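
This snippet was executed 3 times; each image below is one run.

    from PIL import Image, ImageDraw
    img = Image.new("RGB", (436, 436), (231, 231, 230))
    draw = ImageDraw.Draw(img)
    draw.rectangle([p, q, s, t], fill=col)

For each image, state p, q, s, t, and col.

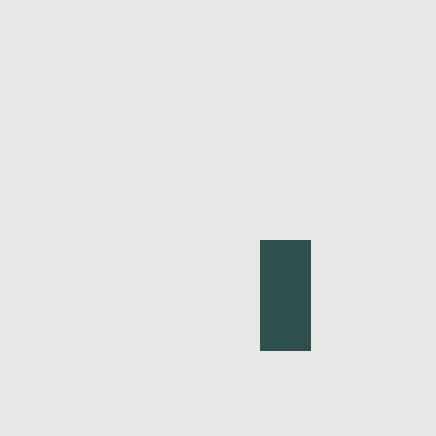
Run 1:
p = 260; q = 240; s = 310; t = 350; col = 'darkslategray'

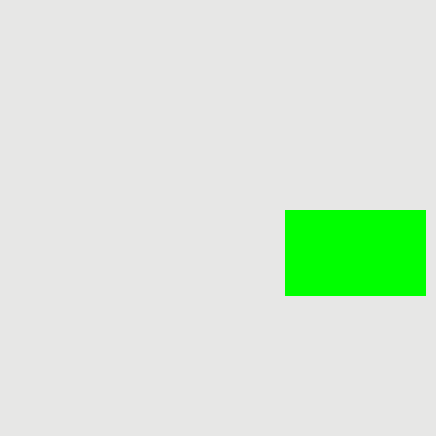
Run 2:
p = 285, q = 210, s = 425, t = 295, col = 'lime'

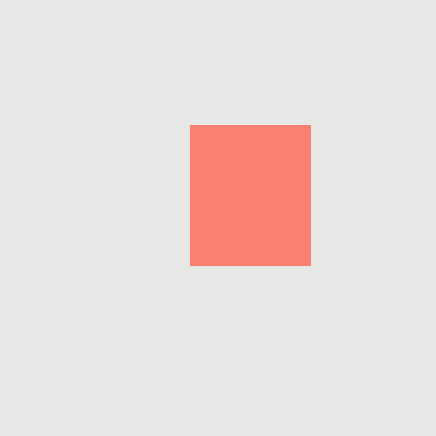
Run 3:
p = 190
q = 125
s = 310
t = 265
col = 'salmon'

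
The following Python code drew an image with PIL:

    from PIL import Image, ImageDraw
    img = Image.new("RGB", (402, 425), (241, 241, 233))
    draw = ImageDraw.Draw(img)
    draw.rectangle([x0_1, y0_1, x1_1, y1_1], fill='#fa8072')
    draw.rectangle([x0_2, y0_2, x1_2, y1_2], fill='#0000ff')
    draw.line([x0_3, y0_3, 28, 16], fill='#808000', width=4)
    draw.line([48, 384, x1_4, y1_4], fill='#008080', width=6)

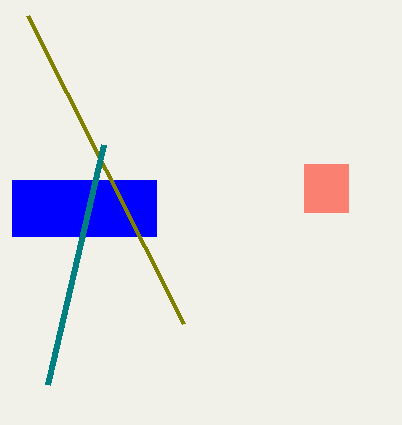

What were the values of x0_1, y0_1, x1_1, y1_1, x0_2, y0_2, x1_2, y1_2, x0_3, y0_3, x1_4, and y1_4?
x0_1 = 304, y0_1 = 164, x1_1 = 348, y1_1 = 212, x0_2 = 12, y0_2 = 180, x1_2 = 156, y1_2 = 236, x0_3 = 184, y0_3 = 324, x1_4 = 104, y1_4 = 144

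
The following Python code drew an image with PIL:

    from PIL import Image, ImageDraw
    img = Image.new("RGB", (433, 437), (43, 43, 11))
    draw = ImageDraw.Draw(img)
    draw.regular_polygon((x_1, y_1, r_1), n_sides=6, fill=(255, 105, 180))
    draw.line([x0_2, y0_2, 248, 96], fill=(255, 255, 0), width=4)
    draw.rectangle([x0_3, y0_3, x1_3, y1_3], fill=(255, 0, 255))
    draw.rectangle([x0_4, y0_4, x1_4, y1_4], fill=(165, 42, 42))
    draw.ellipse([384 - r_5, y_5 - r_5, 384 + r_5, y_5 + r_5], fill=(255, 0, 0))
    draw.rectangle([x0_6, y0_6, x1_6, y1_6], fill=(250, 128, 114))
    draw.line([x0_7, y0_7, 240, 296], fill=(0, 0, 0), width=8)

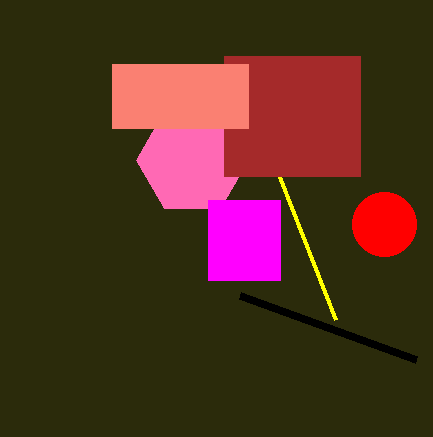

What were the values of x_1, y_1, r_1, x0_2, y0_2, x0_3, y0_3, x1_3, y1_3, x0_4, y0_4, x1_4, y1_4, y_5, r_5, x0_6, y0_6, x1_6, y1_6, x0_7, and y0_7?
x_1 = 192
y_1 = 160
r_1 = 56
x0_2 = 336
y0_2 = 320
x0_3 = 208
y0_3 = 200
x1_3 = 280
y1_3 = 280
x0_4 = 224
y0_4 = 56
x1_4 = 360
y1_4 = 176
y_5 = 224
r_5 = 32
x0_6 = 112
y0_6 = 64
x1_6 = 248
y1_6 = 128
x0_7 = 416
y0_7 = 360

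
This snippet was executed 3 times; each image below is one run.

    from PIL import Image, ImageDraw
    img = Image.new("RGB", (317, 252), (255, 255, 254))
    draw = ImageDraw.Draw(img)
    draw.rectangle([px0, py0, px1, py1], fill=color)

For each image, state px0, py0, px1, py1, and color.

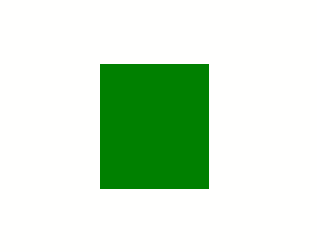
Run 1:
px0 = 100
py0 = 64
px1 = 208
py1 = 188
color = 'green'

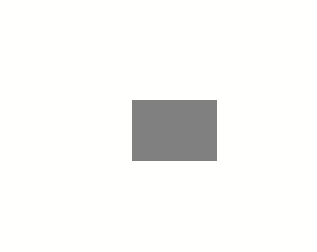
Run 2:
px0 = 132; py0 = 100; px1 = 216; py1 = 160; color = 'gray'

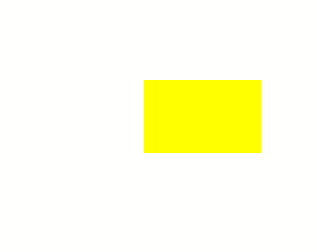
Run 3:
px0 = 144; py0 = 80; px1 = 260; py1 = 152; color = 'yellow'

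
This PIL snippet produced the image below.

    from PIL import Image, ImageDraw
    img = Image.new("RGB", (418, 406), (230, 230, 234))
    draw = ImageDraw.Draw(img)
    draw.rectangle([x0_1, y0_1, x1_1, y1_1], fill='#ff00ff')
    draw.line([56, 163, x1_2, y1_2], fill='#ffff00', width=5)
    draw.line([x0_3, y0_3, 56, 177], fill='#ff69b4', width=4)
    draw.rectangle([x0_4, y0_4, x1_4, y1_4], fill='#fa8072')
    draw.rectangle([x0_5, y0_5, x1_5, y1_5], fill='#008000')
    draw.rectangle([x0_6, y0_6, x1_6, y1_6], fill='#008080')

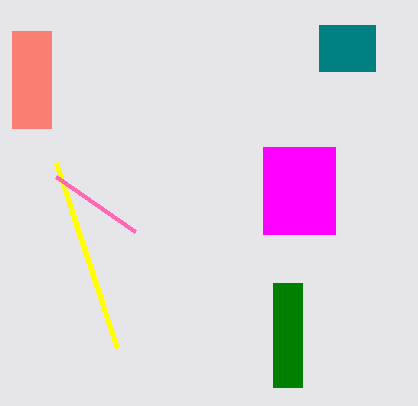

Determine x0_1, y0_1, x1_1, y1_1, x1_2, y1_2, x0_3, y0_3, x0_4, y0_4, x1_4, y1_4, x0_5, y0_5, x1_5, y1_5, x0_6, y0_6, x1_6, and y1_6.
x0_1 = 263; y0_1 = 147; x1_1 = 335; y1_1 = 234; x1_2 = 117; y1_2 = 348; x0_3 = 135; y0_3 = 232; x0_4 = 12; y0_4 = 31; x1_4 = 51; y1_4 = 128; x0_5 = 273; y0_5 = 283; x1_5 = 302; y1_5 = 387; x0_6 = 319; y0_6 = 25; x1_6 = 375; y1_6 = 71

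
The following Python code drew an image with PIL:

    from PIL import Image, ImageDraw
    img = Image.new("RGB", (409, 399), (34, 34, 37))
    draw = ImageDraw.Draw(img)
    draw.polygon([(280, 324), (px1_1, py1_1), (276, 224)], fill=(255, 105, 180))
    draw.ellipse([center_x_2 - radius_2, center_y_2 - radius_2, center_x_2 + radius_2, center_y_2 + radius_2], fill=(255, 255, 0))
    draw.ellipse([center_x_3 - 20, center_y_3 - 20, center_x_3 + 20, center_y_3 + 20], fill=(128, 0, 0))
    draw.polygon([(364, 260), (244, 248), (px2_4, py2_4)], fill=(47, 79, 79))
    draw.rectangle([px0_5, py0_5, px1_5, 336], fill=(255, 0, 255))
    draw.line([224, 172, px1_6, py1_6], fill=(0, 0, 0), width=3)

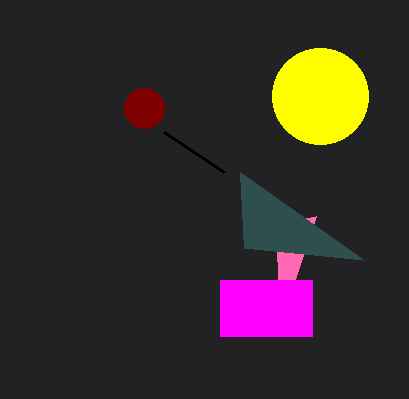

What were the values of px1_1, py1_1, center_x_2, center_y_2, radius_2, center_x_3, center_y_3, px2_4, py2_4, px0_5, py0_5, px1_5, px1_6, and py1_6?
px1_1 = 316
py1_1 = 216
center_x_2 = 320
center_y_2 = 96
radius_2 = 48
center_x_3 = 144
center_y_3 = 108
px2_4 = 240
py2_4 = 172
px0_5 = 220
py0_5 = 280
px1_5 = 312
px1_6 = 164
py1_6 = 132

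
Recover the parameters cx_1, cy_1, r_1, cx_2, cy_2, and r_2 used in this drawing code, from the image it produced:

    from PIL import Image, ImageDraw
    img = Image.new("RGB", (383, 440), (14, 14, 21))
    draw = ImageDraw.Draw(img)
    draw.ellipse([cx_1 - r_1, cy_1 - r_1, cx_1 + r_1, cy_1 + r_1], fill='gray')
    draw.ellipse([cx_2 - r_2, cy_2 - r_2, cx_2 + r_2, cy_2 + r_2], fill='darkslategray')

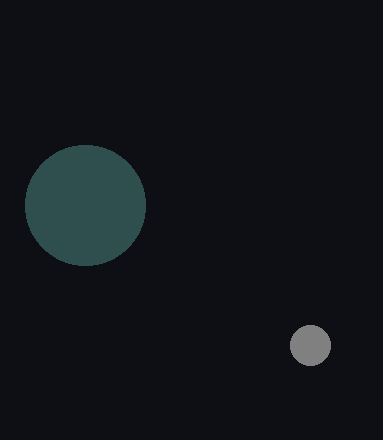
cx_1 = 310; cy_1 = 345; r_1 = 20; cx_2 = 85; cy_2 = 205; r_2 = 60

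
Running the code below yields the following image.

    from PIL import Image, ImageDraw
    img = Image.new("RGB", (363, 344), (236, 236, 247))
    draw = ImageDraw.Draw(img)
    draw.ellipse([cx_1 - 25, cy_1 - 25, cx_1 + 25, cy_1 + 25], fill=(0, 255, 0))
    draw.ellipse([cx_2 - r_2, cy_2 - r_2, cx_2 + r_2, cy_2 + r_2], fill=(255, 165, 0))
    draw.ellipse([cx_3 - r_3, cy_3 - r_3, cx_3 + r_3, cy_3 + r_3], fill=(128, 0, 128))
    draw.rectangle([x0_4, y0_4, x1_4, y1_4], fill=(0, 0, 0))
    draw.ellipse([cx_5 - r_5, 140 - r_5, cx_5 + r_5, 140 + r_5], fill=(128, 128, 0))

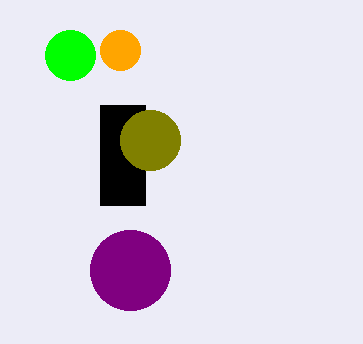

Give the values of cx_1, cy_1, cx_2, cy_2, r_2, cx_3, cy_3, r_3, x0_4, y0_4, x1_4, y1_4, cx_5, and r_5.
cx_1 = 70; cy_1 = 55; cx_2 = 120; cy_2 = 50; r_2 = 20; cx_3 = 130; cy_3 = 270; r_3 = 40; x0_4 = 100; y0_4 = 105; x1_4 = 145; y1_4 = 205; cx_5 = 150; r_5 = 30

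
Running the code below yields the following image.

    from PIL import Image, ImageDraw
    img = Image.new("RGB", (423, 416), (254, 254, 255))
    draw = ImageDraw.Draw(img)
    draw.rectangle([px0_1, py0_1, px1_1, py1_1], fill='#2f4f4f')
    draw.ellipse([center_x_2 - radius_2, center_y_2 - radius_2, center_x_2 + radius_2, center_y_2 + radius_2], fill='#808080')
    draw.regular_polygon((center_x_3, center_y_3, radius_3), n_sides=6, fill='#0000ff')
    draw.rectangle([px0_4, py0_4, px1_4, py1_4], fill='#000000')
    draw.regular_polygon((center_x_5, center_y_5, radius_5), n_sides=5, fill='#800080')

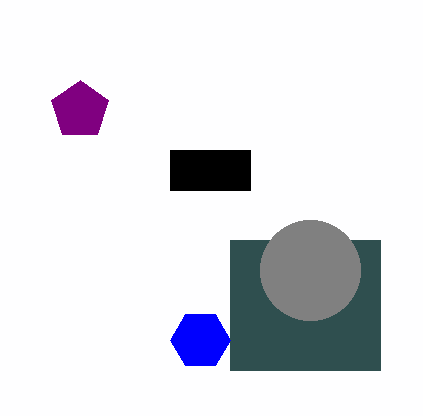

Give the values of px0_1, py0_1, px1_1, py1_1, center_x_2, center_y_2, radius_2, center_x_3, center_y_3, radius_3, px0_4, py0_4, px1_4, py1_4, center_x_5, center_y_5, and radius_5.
px0_1 = 230; py0_1 = 240; px1_1 = 380; py1_1 = 370; center_x_2 = 310; center_y_2 = 270; radius_2 = 50; center_x_3 = 200; center_y_3 = 340; radius_3 = 30; px0_4 = 170; py0_4 = 150; px1_4 = 250; py1_4 = 190; center_x_5 = 80; center_y_5 = 110; radius_5 = 30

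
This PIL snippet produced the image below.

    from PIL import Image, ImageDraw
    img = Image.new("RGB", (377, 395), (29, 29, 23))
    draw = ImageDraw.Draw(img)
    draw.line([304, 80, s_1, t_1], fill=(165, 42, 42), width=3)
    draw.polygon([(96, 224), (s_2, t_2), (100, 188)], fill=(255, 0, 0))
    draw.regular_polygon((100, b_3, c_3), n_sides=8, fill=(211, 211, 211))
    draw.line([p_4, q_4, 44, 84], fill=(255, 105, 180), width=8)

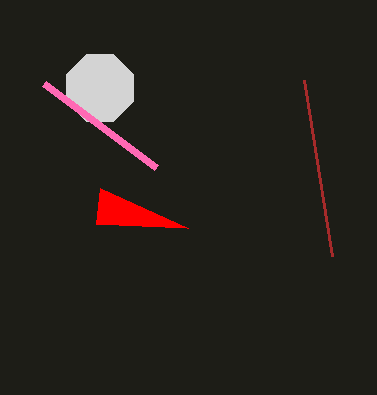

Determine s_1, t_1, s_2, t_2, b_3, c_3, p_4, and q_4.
s_1 = 332, t_1 = 256, s_2 = 188, t_2 = 228, b_3 = 88, c_3 = 36, p_4 = 156, q_4 = 168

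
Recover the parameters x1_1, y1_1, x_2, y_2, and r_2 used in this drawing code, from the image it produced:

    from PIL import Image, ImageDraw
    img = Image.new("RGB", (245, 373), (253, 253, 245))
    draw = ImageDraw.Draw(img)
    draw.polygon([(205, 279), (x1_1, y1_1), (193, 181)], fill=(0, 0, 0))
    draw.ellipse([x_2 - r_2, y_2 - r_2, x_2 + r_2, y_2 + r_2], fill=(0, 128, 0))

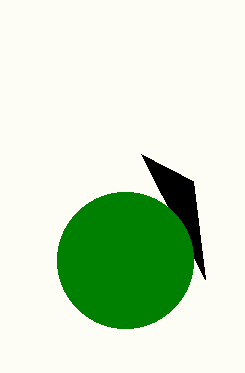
x1_1 = 141, y1_1 = 154, x_2 = 125, y_2 = 260, r_2 = 68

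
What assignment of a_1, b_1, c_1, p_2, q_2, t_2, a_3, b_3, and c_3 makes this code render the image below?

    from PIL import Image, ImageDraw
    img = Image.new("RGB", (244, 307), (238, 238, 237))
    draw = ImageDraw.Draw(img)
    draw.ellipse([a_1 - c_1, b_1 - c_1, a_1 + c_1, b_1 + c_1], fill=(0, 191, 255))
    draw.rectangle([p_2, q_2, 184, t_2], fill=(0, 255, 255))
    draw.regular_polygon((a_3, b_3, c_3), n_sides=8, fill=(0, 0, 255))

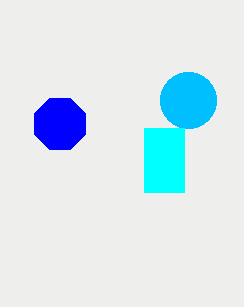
a_1 = 188; b_1 = 100; c_1 = 28; p_2 = 144; q_2 = 128; t_2 = 192; a_3 = 60; b_3 = 124; c_3 = 28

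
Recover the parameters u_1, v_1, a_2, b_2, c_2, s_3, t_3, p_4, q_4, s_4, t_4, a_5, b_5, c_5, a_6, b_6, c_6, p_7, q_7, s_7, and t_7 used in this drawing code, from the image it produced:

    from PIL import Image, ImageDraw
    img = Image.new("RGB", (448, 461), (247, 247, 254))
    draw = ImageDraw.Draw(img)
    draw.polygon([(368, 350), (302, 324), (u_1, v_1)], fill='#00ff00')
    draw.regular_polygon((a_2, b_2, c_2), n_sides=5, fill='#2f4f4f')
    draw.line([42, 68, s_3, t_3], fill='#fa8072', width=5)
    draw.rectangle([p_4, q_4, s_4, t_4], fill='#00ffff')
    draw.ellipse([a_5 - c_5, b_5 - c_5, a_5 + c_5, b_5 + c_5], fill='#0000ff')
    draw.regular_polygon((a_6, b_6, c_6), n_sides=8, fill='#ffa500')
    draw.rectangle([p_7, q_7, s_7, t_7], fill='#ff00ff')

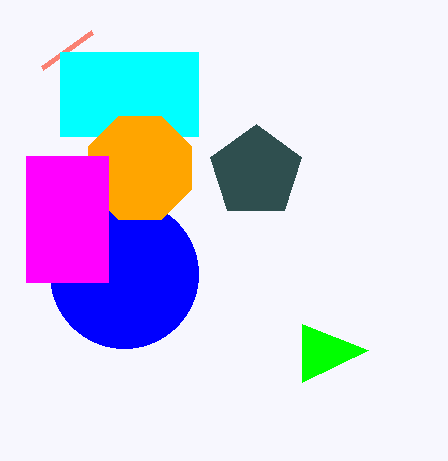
u_1 = 302; v_1 = 382; a_2 = 256; b_2 = 172; c_2 = 48; s_3 = 92; t_3 = 32; p_4 = 60; q_4 = 52; s_4 = 198; t_4 = 136; a_5 = 124; b_5 = 274; c_5 = 74; a_6 = 140; b_6 = 168; c_6 = 56; p_7 = 26; q_7 = 156; s_7 = 108; t_7 = 282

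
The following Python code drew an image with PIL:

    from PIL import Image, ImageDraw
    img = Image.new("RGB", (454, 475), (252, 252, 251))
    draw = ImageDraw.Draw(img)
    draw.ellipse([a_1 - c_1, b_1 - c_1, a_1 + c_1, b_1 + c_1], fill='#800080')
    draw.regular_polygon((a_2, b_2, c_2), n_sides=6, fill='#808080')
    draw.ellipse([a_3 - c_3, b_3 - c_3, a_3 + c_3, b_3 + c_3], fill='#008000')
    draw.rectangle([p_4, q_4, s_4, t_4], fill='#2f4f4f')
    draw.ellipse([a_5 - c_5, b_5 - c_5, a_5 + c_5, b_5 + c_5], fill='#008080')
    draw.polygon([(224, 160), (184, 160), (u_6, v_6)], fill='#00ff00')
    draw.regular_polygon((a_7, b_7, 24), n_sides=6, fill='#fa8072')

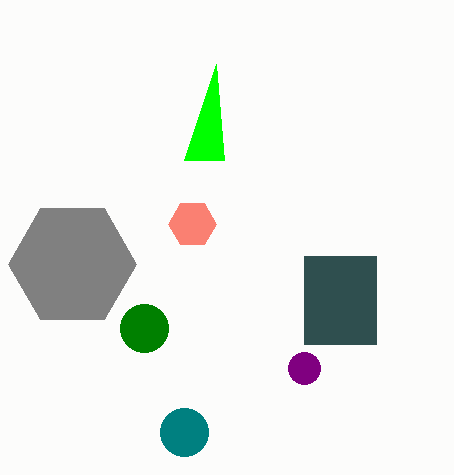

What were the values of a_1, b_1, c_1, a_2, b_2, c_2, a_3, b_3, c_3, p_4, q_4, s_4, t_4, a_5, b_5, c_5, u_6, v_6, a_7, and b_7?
a_1 = 304
b_1 = 368
c_1 = 16
a_2 = 72
b_2 = 264
c_2 = 64
a_3 = 144
b_3 = 328
c_3 = 24
p_4 = 304
q_4 = 256
s_4 = 376
t_4 = 344
a_5 = 184
b_5 = 432
c_5 = 24
u_6 = 216
v_6 = 64
a_7 = 192
b_7 = 224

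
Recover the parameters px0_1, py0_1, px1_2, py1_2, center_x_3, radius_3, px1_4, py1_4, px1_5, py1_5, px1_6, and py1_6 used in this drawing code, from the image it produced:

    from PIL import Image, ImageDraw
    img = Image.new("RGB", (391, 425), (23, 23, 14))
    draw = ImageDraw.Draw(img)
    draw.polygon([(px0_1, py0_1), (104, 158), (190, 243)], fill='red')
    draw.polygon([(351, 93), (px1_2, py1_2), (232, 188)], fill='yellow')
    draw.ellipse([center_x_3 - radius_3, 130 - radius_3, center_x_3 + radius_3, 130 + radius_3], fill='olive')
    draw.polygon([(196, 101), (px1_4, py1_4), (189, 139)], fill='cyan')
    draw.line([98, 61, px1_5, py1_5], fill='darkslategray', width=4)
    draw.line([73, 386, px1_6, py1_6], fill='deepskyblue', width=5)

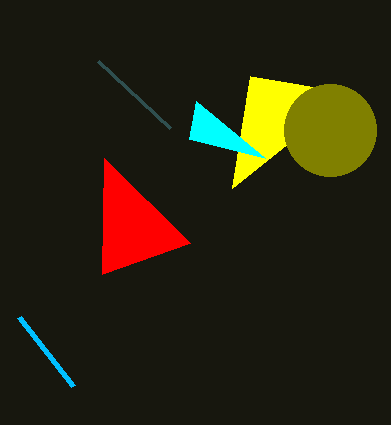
px0_1 = 102; py0_1 = 274; px1_2 = 250; py1_2 = 76; center_x_3 = 330; radius_3 = 46; px1_4 = 265; py1_4 = 158; px1_5 = 170; py1_5 = 128; px1_6 = 19; py1_6 = 317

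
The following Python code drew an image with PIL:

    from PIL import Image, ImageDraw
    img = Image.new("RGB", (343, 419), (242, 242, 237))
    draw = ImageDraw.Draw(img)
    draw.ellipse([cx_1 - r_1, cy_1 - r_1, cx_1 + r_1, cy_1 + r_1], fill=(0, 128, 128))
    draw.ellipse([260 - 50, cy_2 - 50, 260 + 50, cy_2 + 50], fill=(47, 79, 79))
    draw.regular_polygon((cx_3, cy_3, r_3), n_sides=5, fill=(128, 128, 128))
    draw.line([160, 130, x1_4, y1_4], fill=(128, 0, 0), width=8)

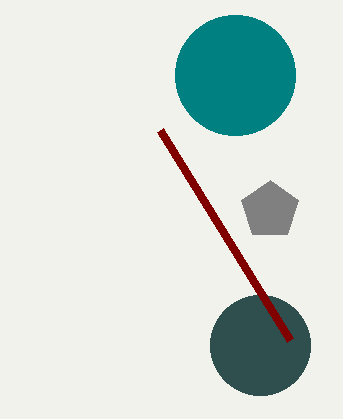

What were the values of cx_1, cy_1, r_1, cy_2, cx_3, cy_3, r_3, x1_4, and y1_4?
cx_1 = 235
cy_1 = 75
r_1 = 60
cy_2 = 345
cx_3 = 270
cy_3 = 210
r_3 = 30
x1_4 = 290
y1_4 = 340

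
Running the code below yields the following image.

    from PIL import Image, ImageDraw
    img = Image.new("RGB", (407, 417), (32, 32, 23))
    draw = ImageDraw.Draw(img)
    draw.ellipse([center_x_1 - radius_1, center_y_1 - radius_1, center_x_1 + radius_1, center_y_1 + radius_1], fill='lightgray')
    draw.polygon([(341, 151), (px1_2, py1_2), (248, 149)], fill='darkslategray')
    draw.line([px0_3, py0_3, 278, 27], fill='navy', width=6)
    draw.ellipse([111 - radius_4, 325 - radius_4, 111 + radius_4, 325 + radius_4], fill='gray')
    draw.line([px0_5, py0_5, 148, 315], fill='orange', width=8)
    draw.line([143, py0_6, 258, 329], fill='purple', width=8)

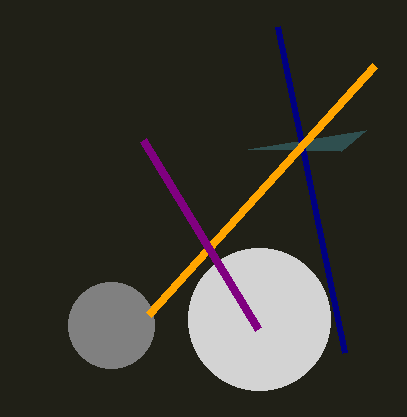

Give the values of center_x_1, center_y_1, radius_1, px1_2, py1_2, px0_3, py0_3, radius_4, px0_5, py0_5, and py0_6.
center_x_1 = 259
center_y_1 = 319
radius_1 = 71
px1_2 = 366
py1_2 = 130
px0_3 = 345
py0_3 = 353
radius_4 = 43
px0_5 = 374
py0_5 = 66
py0_6 = 140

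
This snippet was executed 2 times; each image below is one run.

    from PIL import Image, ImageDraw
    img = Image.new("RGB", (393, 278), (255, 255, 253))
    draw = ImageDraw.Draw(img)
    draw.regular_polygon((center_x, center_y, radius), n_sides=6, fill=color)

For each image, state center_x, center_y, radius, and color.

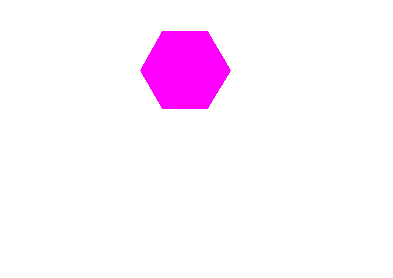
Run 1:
center_x = 185
center_y = 70
radius = 45
color = 'magenta'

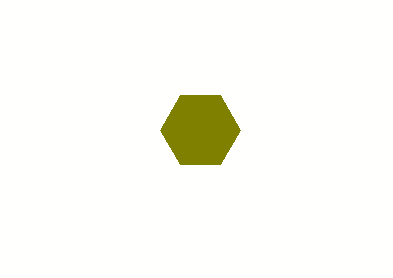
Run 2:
center_x = 200
center_y = 130
radius = 40
color = 'olive'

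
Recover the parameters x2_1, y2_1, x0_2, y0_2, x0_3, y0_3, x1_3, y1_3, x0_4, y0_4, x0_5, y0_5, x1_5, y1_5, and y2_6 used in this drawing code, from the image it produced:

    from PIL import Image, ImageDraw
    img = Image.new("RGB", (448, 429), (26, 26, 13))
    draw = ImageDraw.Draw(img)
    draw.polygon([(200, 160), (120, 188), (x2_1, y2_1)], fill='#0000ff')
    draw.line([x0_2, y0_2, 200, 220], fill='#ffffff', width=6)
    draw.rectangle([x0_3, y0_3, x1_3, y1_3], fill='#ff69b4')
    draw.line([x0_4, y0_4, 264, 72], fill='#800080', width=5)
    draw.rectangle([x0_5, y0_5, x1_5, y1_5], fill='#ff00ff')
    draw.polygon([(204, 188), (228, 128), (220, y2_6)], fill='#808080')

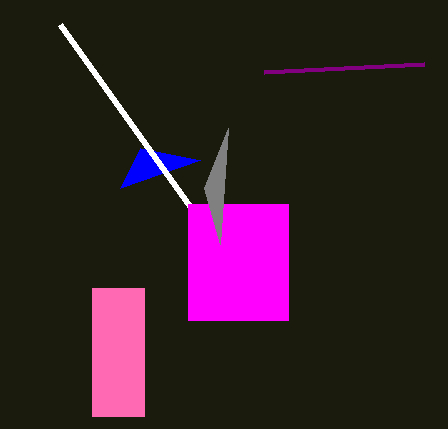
x2_1 = 140
y2_1 = 148
x0_2 = 60
y0_2 = 24
x0_3 = 92
y0_3 = 288
x1_3 = 144
y1_3 = 416
x0_4 = 424
y0_4 = 64
x0_5 = 188
y0_5 = 204
x1_5 = 288
y1_5 = 320
y2_6 = 244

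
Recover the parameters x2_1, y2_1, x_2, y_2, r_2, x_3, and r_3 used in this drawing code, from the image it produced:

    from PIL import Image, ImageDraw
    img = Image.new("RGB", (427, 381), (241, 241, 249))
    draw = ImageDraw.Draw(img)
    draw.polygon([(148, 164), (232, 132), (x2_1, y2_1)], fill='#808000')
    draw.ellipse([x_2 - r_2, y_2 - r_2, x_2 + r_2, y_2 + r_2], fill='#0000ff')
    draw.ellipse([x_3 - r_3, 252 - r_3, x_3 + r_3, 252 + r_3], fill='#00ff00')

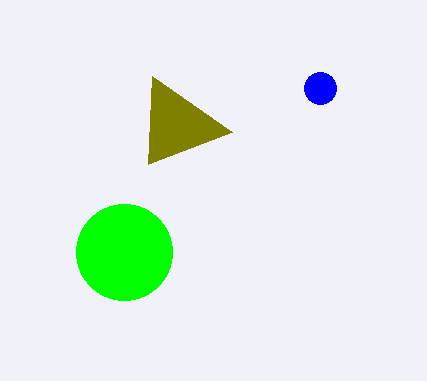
x2_1 = 152
y2_1 = 76
x_2 = 320
y_2 = 88
r_2 = 16
x_3 = 124
r_3 = 48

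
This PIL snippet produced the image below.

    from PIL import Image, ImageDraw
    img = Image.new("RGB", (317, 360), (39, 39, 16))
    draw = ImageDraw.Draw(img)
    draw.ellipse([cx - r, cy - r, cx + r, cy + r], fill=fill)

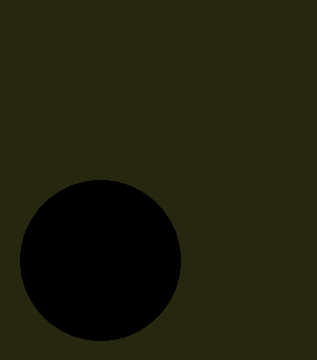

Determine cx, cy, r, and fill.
cx = 100; cy = 260; r = 80; fill = 'black'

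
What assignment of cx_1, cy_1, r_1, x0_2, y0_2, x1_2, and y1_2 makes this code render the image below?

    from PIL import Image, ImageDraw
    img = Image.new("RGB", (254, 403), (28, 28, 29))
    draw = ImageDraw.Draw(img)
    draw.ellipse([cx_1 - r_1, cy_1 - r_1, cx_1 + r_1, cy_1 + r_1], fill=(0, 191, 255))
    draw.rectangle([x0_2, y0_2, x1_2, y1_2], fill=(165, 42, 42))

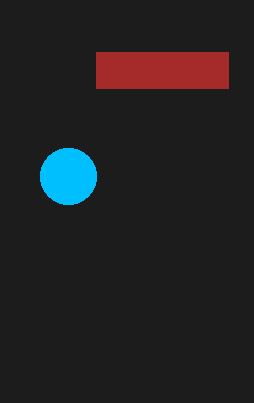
cx_1 = 68
cy_1 = 176
r_1 = 28
x0_2 = 96
y0_2 = 52
x1_2 = 228
y1_2 = 88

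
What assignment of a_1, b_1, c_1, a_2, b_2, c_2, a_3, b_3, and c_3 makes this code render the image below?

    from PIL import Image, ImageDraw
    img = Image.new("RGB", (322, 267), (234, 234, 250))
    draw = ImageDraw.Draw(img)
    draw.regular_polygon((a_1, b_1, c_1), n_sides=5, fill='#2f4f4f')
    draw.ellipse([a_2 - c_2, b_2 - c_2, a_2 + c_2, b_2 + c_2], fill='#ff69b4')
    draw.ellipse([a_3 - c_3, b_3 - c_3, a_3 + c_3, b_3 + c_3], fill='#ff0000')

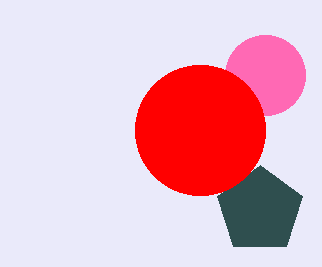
a_1 = 260, b_1 = 210, c_1 = 45, a_2 = 265, b_2 = 75, c_2 = 40, a_3 = 200, b_3 = 130, c_3 = 65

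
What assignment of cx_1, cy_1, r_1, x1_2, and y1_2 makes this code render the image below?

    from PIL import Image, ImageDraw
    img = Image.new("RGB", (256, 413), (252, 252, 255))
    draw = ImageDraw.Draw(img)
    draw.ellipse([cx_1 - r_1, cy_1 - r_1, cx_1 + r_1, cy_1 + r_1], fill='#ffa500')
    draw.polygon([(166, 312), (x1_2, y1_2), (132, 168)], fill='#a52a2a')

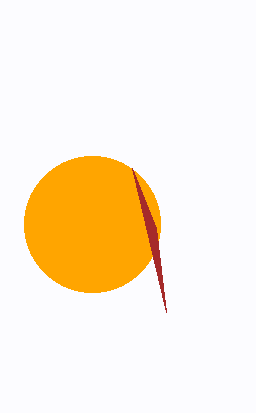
cx_1 = 92; cy_1 = 224; r_1 = 68; x1_2 = 156; y1_2 = 228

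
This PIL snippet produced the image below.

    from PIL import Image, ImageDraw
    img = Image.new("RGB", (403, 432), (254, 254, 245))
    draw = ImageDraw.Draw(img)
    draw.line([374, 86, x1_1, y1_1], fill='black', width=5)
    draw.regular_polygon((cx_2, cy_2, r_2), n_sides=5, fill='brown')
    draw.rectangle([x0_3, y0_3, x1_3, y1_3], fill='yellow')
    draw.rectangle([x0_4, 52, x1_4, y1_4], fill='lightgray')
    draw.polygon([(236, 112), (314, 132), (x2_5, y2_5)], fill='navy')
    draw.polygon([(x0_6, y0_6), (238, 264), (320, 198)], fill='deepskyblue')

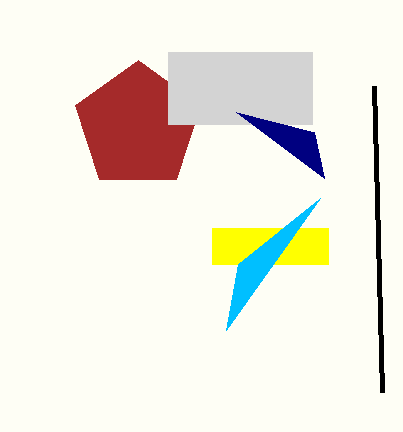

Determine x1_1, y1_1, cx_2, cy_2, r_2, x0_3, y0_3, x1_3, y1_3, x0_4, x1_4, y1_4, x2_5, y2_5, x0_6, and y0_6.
x1_1 = 382; y1_1 = 392; cx_2 = 138; cy_2 = 126; r_2 = 66; x0_3 = 212; y0_3 = 228; x1_3 = 328; y1_3 = 264; x0_4 = 168; x1_4 = 312; y1_4 = 124; x2_5 = 324; y2_5 = 178; x0_6 = 226; y0_6 = 330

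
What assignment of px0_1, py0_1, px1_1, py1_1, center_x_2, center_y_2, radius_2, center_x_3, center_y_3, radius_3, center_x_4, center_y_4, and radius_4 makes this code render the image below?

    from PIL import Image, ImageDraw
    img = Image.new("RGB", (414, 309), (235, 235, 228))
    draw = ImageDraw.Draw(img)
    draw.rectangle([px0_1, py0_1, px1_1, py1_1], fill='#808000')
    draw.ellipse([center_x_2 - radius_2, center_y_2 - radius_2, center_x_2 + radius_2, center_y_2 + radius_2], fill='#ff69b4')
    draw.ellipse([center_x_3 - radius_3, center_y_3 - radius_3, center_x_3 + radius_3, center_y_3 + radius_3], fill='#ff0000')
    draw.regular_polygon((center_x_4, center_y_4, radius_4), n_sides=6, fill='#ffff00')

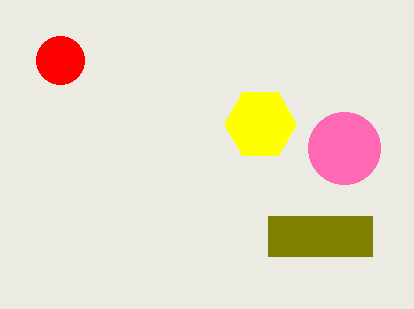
px0_1 = 268; py0_1 = 216; px1_1 = 372; py1_1 = 256; center_x_2 = 344; center_y_2 = 148; radius_2 = 36; center_x_3 = 60; center_y_3 = 60; radius_3 = 24; center_x_4 = 260; center_y_4 = 124; radius_4 = 36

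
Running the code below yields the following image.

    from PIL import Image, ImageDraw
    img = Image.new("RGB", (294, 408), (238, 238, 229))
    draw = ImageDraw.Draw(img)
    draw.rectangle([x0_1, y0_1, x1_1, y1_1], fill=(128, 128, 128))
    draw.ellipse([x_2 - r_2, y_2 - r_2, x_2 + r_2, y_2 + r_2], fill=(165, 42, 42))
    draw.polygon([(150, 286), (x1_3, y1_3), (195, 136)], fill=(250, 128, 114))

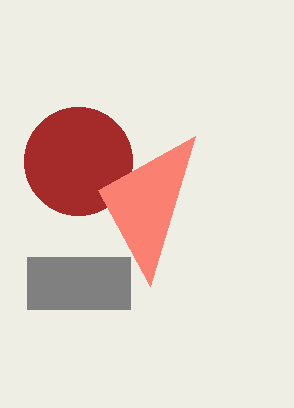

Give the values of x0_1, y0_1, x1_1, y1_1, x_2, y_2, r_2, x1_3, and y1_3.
x0_1 = 27, y0_1 = 257, x1_1 = 130, y1_1 = 309, x_2 = 78, y_2 = 161, r_2 = 54, x1_3 = 98, y1_3 = 190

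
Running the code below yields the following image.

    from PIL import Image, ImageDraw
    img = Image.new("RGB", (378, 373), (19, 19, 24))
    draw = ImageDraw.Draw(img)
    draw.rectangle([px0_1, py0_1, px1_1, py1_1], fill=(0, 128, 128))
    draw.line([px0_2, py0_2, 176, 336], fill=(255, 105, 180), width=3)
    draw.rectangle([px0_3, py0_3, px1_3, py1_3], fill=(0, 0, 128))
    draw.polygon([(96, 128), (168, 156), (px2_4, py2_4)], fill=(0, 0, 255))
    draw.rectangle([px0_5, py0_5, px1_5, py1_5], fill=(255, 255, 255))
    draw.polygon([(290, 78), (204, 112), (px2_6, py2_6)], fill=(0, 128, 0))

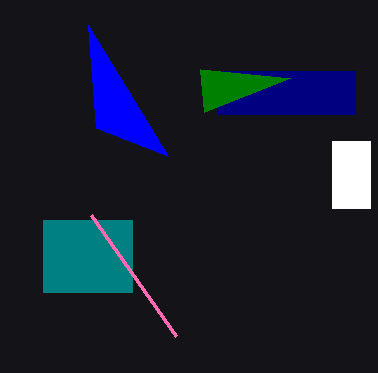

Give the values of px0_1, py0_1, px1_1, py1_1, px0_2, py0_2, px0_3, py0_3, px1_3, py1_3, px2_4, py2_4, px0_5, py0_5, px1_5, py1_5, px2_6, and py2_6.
px0_1 = 43; py0_1 = 220; px1_1 = 132; py1_1 = 292; px0_2 = 91; py0_2 = 215; px0_3 = 217; py0_3 = 71; px1_3 = 355; py1_3 = 114; px2_4 = 88; py2_4 = 25; px0_5 = 332; py0_5 = 141; px1_5 = 370; py1_5 = 208; px2_6 = 200; py2_6 = 69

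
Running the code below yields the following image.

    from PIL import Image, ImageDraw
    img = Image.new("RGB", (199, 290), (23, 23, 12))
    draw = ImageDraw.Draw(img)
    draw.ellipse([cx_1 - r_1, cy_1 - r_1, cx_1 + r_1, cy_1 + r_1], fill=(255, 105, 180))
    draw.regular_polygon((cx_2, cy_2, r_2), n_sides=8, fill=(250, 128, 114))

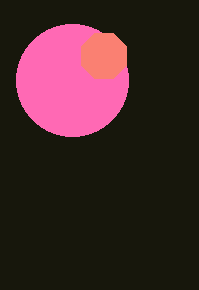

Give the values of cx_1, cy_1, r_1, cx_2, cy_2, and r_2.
cx_1 = 72; cy_1 = 80; r_1 = 56; cx_2 = 104; cy_2 = 56; r_2 = 24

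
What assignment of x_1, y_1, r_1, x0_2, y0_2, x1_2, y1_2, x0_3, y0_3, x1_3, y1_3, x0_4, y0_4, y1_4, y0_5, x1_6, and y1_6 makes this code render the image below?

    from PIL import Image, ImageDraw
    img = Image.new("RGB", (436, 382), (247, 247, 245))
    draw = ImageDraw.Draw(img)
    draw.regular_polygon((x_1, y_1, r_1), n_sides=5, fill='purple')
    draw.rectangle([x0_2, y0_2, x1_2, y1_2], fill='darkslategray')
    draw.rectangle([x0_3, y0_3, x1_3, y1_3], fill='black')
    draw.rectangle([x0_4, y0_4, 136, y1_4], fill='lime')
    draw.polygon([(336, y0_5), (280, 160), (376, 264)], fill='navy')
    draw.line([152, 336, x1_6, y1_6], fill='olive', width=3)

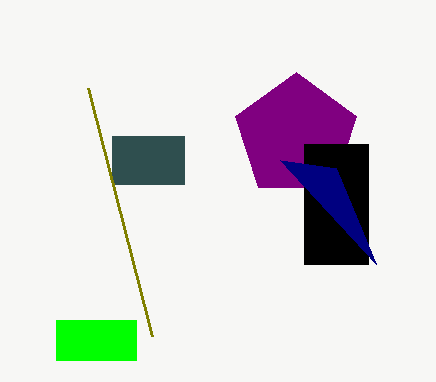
x_1 = 296; y_1 = 136; r_1 = 64; x0_2 = 112; y0_2 = 136; x1_2 = 184; y1_2 = 184; x0_3 = 304; y0_3 = 144; x1_3 = 368; y1_3 = 264; x0_4 = 56; y0_4 = 320; y1_4 = 360; y0_5 = 168; x1_6 = 88; y1_6 = 88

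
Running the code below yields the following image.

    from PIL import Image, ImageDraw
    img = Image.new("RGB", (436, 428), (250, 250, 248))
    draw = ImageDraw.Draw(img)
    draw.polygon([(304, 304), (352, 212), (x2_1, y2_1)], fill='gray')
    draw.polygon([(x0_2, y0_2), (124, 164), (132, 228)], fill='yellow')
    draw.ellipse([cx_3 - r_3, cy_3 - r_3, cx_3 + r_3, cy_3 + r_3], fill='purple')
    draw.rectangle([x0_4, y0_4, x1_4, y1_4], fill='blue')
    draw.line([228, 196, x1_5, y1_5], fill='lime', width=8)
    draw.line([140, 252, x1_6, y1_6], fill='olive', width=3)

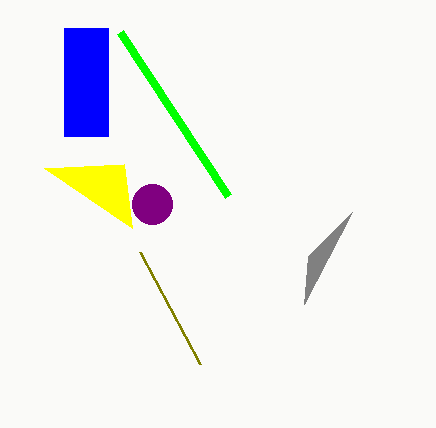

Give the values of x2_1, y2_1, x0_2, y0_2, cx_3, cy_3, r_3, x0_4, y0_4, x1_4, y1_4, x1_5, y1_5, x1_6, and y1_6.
x2_1 = 308
y2_1 = 256
x0_2 = 44
y0_2 = 168
cx_3 = 152
cy_3 = 204
r_3 = 20
x0_4 = 64
y0_4 = 28
x1_4 = 108
y1_4 = 136
x1_5 = 120
y1_5 = 32
x1_6 = 200
y1_6 = 364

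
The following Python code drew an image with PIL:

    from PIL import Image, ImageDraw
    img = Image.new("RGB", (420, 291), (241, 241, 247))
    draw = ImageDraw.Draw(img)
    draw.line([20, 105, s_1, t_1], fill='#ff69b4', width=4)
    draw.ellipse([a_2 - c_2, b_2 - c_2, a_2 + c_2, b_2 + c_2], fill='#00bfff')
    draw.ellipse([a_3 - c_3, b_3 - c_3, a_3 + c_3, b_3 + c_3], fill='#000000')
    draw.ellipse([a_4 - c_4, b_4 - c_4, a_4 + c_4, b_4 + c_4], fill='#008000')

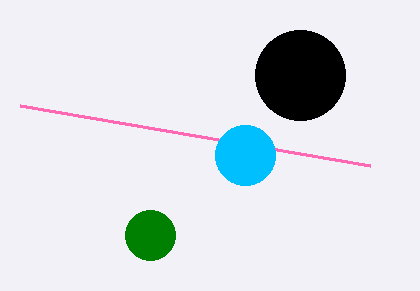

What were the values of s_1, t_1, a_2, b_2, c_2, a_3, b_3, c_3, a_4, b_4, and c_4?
s_1 = 370
t_1 = 165
a_2 = 245
b_2 = 155
c_2 = 30
a_3 = 300
b_3 = 75
c_3 = 45
a_4 = 150
b_4 = 235
c_4 = 25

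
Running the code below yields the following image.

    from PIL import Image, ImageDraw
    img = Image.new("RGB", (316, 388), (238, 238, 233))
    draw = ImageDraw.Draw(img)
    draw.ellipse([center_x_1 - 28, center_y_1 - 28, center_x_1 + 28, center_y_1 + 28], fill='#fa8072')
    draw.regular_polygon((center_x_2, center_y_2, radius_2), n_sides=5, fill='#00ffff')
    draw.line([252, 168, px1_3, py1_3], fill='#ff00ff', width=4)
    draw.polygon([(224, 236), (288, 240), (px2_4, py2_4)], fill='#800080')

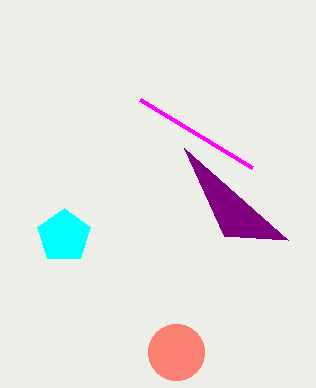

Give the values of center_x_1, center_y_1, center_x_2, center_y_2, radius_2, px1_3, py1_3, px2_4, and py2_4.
center_x_1 = 176; center_y_1 = 352; center_x_2 = 64; center_y_2 = 236; radius_2 = 28; px1_3 = 140; py1_3 = 100; px2_4 = 184; py2_4 = 148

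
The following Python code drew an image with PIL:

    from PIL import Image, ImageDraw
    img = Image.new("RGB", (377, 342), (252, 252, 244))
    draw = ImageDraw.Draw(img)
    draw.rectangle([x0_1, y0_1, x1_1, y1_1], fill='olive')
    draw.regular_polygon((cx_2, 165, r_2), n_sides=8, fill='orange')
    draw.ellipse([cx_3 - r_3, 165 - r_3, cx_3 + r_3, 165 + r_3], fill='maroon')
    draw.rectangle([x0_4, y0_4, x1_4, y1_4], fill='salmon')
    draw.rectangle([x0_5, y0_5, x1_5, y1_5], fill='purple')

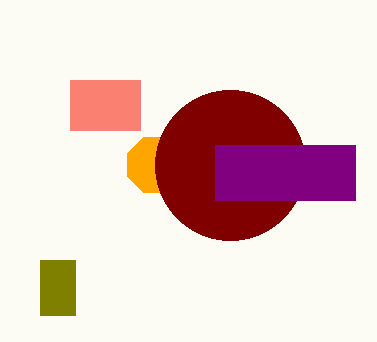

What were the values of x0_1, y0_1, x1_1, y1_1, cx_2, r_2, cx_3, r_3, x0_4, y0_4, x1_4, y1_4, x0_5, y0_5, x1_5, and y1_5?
x0_1 = 40
y0_1 = 260
x1_1 = 75
y1_1 = 315
cx_2 = 155
r_2 = 30
cx_3 = 230
r_3 = 75
x0_4 = 70
y0_4 = 80
x1_4 = 140
y1_4 = 130
x0_5 = 215
y0_5 = 145
x1_5 = 355
y1_5 = 200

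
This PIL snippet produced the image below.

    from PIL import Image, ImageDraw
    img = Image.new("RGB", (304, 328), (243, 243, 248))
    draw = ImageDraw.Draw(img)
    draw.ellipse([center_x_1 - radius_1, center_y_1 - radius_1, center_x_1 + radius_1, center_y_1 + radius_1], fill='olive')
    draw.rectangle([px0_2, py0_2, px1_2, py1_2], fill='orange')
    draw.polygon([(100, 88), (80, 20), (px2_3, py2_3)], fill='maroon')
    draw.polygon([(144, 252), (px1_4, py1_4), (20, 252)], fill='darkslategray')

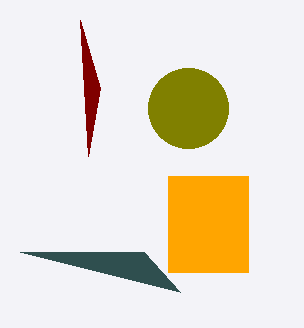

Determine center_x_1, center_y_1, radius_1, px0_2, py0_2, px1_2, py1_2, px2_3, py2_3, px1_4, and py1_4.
center_x_1 = 188; center_y_1 = 108; radius_1 = 40; px0_2 = 168; py0_2 = 176; px1_2 = 248; py1_2 = 272; px2_3 = 88; py2_3 = 156; px1_4 = 180; py1_4 = 292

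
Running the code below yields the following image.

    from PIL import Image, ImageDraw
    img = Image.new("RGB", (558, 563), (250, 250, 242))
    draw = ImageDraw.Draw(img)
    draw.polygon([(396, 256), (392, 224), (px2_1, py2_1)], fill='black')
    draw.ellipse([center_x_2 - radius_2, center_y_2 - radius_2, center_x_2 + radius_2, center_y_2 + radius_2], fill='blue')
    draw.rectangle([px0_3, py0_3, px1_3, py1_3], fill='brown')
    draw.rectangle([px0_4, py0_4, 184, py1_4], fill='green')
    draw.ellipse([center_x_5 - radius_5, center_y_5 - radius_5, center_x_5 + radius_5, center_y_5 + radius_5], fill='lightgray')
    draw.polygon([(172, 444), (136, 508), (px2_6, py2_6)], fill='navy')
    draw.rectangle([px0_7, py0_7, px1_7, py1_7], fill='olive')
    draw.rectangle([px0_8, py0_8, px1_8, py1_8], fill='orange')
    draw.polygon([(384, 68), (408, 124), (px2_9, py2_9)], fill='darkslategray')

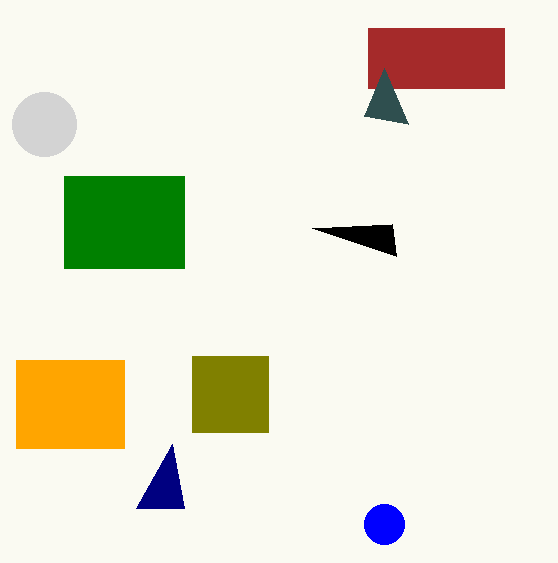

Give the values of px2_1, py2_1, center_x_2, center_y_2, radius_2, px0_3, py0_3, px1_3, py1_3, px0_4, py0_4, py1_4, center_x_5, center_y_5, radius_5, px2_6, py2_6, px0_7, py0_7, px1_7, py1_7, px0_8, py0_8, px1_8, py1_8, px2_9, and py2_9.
px2_1 = 312
py2_1 = 228
center_x_2 = 384
center_y_2 = 524
radius_2 = 20
px0_3 = 368
py0_3 = 28
px1_3 = 504
py1_3 = 88
px0_4 = 64
py0_4 = 176
py1_4 = 268
center_x_5 = 44
center_y_5 = 124
radius_5 = 32
px2_6 = 184
py2_6 = 508
px0_7 = 192
py0_7 = 356
px1_7 = 268
py1_7 = 432
px0_8 = 16
py0_8 = 360
px1_8 = 124
py1_8 = 448
px2_9 = 364
py2_9 = 116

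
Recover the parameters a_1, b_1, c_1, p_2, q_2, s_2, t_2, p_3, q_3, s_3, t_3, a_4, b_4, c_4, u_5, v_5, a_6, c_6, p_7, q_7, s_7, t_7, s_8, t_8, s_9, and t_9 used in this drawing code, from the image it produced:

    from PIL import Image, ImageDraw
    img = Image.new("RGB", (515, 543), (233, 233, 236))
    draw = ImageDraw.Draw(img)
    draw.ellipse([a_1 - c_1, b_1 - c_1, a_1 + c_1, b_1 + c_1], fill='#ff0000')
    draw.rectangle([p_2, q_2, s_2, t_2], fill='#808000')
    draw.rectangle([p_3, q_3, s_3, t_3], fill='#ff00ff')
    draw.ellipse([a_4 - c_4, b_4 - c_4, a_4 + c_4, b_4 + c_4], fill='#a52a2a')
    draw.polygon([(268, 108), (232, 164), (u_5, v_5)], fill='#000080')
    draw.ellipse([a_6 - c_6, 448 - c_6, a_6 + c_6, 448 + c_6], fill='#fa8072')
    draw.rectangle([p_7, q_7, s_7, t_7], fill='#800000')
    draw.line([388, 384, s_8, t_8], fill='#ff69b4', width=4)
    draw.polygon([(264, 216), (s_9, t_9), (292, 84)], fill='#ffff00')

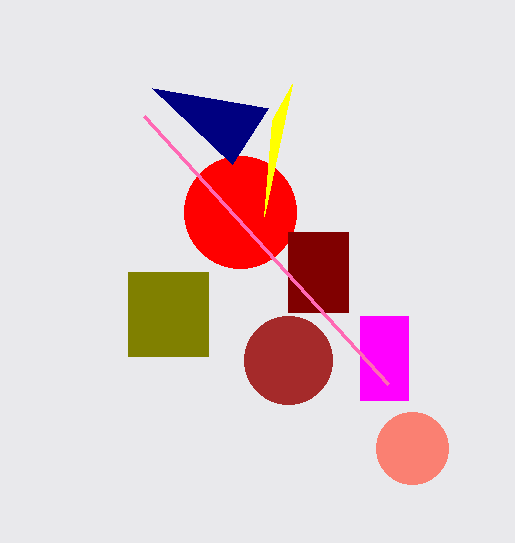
a_1 = 240, b_1 = 212, c_1 = 56, p_2 = 128, q_2 = 272, s_2 = 208, t_2 = 356, p_3 = 360, q_3 = 316, s_3 = 408, t_3 = 400, a_4 = 288, b_4 = 360, c_4 = 44, u_5 = 152, v_5 = 88, a_6 = 412, c_6 = 36, p_7 = 288, q_7 = 232, s_7 = 348, t_7 = 312, s_8 = 144, t_8 = 116, s_9 = 272, t_9 = 120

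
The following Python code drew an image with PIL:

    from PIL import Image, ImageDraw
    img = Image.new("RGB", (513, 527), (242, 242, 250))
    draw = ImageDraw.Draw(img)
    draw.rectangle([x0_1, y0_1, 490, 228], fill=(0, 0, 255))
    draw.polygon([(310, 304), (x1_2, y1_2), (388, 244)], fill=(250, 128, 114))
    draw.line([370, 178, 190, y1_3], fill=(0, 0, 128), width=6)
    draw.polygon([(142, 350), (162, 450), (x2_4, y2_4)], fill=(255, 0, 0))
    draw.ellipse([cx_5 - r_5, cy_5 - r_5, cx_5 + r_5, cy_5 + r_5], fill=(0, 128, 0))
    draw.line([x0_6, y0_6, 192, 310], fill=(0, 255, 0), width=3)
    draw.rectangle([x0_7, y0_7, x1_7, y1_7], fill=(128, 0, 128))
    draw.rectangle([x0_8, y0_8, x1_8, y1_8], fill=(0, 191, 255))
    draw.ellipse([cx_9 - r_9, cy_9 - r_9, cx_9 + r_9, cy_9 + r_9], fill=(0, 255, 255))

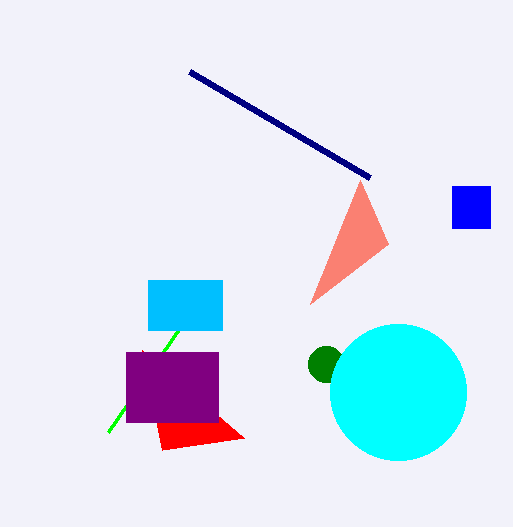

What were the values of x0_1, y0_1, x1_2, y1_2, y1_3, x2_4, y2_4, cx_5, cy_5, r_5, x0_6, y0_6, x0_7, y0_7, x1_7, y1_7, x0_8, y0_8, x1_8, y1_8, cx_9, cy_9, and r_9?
x0_1 = 452, y0_1 = 186, x1_2 = 360, y1_2 = 180, y1_3 = 72, x2_4 = 244, y2_4 = 438, cx_5 = 326, cy_5 = 364, r_5 = 18, x0_6 = 108, y0_6 = 432, x0_7 = 126, y0_7 = 352, x1_7 = 218, y1_7 = 422, x0_8 = 148, y0_8 = 280, x1_8 = 222, y1_8 = 330, cx_9 = 398, cy_9 = 392, r_9 = 68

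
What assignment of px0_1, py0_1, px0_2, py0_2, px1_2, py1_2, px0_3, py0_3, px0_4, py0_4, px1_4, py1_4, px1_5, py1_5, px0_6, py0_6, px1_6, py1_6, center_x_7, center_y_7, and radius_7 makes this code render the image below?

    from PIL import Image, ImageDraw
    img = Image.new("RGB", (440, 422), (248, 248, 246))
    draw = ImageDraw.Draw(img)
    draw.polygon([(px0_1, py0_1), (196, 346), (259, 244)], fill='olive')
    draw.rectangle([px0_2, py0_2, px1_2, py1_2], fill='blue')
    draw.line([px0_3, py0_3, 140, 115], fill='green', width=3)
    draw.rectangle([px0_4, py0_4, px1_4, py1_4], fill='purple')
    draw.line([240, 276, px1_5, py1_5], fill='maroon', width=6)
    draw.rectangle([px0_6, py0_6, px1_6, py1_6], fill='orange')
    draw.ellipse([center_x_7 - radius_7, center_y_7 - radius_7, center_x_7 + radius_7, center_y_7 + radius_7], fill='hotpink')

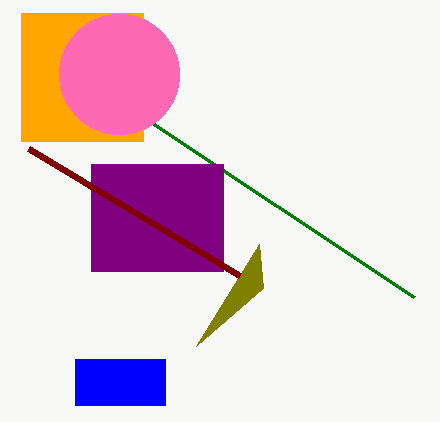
px0_1 = 263, py0_1 = 288, px0_2 = 75, py0_2 = 359, px1_2 = 165, py1_2 = 405, px0_3 = 414, py0_3 = 297, px0_4 = 91, py0_4 = 164, px1_4 = 223, py1_4 = 271, px1_5 = 29, py1_5 = 149, px0_6 = 21, py0_6 = 13, px1_6 = 143, py1_6 = 141, center_x_7 = 119, center_y_7 = 74, radius_7 = 60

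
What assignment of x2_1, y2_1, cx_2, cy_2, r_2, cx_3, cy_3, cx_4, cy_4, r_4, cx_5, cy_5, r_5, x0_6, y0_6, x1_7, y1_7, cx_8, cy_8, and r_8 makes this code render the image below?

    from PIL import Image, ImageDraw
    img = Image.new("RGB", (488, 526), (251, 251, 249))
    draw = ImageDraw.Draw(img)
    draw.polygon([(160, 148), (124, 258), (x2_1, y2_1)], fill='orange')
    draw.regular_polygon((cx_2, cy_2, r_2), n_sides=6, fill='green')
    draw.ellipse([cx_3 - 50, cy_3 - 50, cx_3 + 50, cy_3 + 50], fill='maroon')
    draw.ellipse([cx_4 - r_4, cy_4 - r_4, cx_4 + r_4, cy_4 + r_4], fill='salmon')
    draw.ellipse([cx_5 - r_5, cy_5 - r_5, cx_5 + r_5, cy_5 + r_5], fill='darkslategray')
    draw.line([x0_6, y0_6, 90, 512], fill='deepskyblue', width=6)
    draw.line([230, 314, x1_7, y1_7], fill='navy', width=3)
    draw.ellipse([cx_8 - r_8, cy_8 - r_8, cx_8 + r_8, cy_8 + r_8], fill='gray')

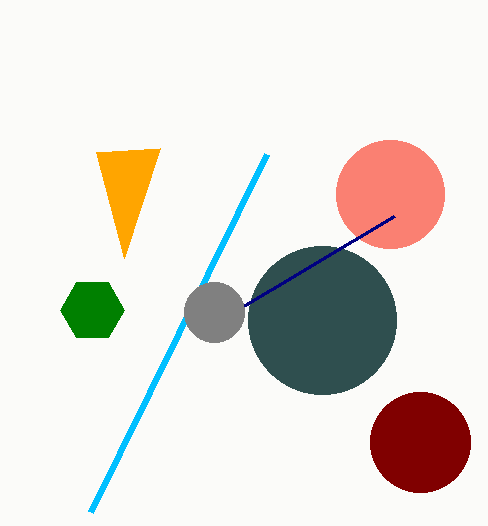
x2_1 = 96
y2_1 = 152
cx_2 = 92
cy_2 = 310
r_2 = 32
cx_3 = 420
cy_3 = 442
cx_4 = 390
cy_4 = 194
r_4 = 54
cx_5 = 322
cy_5 = 320
r_5 = 74
x0_6 = 266
y0_6 = 154
x1_7 = 394
y1_7 = 216
cx_8 = 214
cy_8 = 312
r_8 = 30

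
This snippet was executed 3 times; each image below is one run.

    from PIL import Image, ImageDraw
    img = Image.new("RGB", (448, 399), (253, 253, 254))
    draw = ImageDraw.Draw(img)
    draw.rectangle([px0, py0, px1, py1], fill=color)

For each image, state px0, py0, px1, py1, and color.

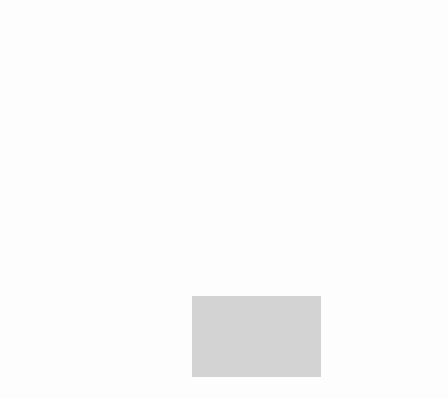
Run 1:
px0 = 192, py0 = 296, px1 = 320, py1 = 376, color = 'lightgray'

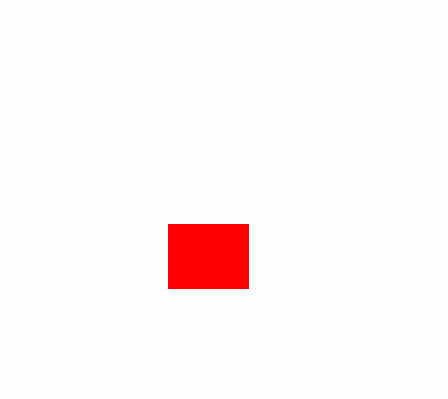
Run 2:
px0 = 168; py0 = 224; px1 = 248; py1 = 288; color = 'red'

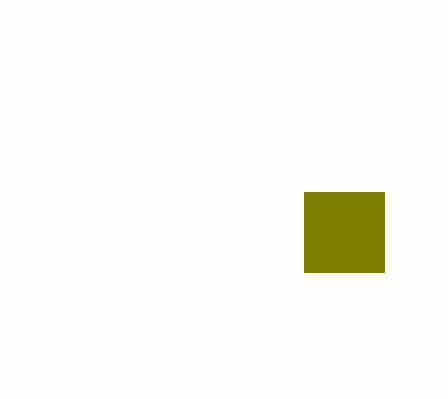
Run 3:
px0 = 304
py0 = 192
px1 = 384
py1 = 272
color = 'olive'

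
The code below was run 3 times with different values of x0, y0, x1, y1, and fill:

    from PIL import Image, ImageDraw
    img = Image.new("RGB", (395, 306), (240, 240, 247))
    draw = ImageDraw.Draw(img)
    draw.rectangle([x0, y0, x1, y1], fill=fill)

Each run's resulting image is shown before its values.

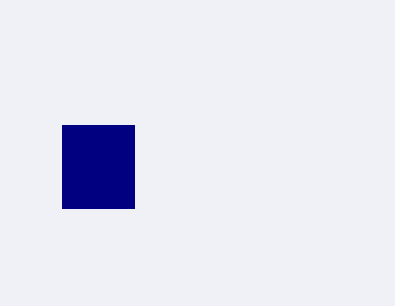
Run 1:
x0 = 62; y0 = 125; x1 = 134; y1 = 208; fill = 'navy'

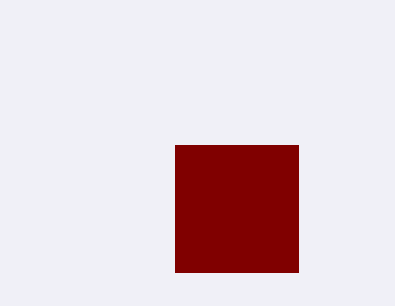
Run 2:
x0 = 175; y0 = 145; x1 = 298; y1 = 272; fill = 'maroon'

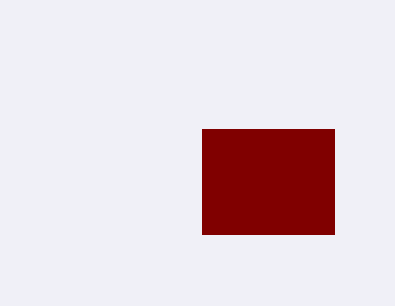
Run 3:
x0 = 202; y0 = 129; x1 = 334; y1 = 234; fill = 'maroon'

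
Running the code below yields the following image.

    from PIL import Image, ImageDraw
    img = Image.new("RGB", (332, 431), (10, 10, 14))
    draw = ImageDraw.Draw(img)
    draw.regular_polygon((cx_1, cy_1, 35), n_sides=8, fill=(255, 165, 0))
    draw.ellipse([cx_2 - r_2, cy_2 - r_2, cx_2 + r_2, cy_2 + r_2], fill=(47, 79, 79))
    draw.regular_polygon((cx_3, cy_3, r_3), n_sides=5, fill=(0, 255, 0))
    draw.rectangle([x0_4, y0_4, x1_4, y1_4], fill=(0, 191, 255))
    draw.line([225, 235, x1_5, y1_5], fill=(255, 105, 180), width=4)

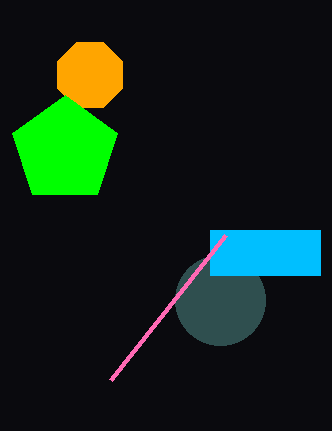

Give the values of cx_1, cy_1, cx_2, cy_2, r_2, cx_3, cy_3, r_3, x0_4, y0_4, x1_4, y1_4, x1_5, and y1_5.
cx_1 = 90
cy_1 = 75
cx_2 = 220
cy_2 = 300
r_2 = 45
cx_3 = 65
cy_3 = 150
r_3 = 55
x0_4 = 210
y0_4 = 230
x1_4 = 320
y1_4 = 275
x1_5 = 110
y1_5 = 380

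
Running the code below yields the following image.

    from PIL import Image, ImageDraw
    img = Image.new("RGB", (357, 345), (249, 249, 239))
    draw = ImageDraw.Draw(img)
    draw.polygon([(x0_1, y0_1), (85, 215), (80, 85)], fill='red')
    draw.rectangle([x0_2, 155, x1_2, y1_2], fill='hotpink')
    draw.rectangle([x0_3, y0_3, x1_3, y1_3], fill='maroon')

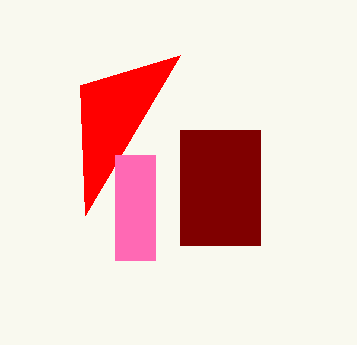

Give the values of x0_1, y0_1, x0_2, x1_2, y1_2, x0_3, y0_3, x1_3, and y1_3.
x0_1 = 180
y0_1 = 55
x0_2 = 115
x1_2 = 155
y1_2 = 260
x0_3 = 180
y0_3 = 130
x1_3 = 260
y1_3 = 245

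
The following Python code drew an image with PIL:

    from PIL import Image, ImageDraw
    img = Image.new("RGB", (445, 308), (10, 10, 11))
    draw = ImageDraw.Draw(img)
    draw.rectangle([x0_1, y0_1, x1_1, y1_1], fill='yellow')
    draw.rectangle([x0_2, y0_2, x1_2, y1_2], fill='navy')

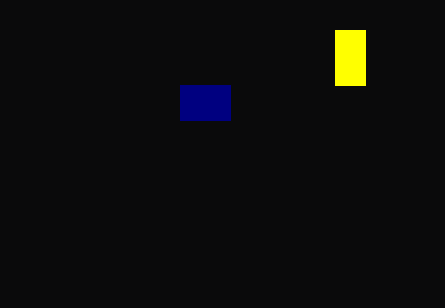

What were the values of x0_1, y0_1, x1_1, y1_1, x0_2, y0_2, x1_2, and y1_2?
x0_1 = 335, y0_1 = 30, x1_1 = 365, y1_1 = 85, x0_2 = 180, y0_2 = 85, x1_2 = 230, y1_2 = 120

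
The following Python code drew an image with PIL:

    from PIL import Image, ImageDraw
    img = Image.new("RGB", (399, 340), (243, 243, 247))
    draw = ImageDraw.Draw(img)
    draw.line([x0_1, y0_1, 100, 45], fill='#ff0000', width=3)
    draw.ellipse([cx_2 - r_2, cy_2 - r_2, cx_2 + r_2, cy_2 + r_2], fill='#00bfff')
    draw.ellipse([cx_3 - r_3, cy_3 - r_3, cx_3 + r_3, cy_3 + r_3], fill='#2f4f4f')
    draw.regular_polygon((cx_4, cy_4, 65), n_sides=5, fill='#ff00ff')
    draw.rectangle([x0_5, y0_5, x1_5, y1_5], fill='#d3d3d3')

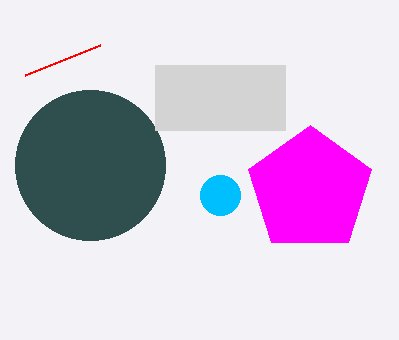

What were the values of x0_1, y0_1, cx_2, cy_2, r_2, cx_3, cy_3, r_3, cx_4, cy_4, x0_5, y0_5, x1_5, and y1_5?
x0_1 = 25, y0_1 = 75, cx_2 = 220, cy_2 = 195, r_2 = 20, cx_3 = 90, cy_3 = 165, r_3 = 75, cx_4 = 310, cy_4 = 190, x0_5 = 155, y0_5 = 65, x1_5 = 285, y1_5 = 130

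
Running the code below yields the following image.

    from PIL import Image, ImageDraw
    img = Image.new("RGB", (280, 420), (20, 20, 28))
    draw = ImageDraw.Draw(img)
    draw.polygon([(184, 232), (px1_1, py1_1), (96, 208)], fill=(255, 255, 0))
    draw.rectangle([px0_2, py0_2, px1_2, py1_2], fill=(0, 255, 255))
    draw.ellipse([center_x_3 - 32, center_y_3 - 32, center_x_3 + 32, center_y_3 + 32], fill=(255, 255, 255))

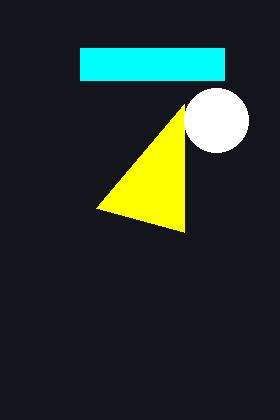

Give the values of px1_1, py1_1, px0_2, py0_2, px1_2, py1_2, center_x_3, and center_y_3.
px1_1 = 184; py1_1 = 104; px0_2 = 80; py0_2 = 48; px1_2 = 224; py1_2 = 80; center_x_3 = 216; center_y_3 = 120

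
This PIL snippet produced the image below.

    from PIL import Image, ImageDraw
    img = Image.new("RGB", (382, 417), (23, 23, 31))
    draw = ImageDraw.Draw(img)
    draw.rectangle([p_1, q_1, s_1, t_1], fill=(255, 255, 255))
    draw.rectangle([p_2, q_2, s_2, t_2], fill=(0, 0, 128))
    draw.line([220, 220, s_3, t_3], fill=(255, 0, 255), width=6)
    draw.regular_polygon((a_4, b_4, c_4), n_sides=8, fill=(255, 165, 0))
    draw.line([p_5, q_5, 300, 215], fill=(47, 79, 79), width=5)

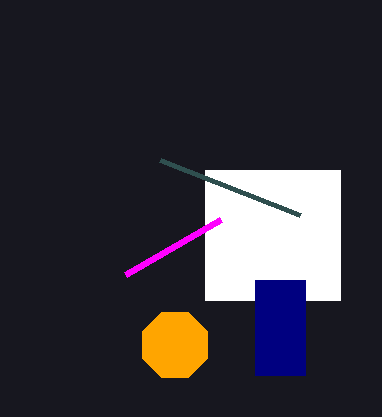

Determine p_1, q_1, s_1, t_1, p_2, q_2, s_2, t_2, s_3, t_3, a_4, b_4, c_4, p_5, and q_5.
p_1 = 205
q_1 = 170
s_1 = 340
t_1 = 300
p_2 = 255
q_2 = 280
s_2 = 305
t_2 = 375
s_3 = 125
t_3 = 275
a_4 = 175
b_4 = 345
c_4 = 35
p_5 = 160
q_5 = 160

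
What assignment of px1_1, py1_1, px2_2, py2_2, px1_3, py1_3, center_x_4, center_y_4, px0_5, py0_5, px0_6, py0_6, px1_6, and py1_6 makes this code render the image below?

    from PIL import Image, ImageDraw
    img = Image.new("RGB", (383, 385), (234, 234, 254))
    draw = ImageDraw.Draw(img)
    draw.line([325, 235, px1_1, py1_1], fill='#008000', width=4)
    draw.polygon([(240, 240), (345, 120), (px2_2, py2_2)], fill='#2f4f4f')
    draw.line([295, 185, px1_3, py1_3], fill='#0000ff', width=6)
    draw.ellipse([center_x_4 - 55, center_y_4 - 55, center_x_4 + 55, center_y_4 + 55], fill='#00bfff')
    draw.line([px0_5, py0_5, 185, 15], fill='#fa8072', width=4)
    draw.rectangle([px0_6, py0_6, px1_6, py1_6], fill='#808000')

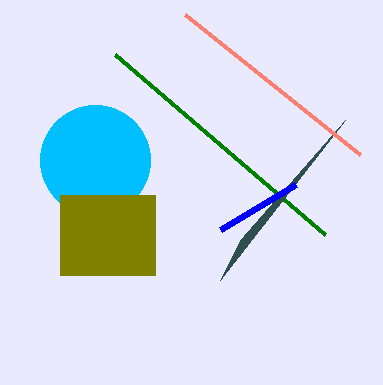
px1_1 = 115; py1_1 = 55; px2_2 = 220; py2_2 = 280; px1_3 = 220; py1_3 = 230; center_x_4 = 95; center_y_4 = 160; px0_5 = 360; py0_5 = 155; px0_6 = 60; py0_6 = 195; px1_6 = 155; py1_6 = 275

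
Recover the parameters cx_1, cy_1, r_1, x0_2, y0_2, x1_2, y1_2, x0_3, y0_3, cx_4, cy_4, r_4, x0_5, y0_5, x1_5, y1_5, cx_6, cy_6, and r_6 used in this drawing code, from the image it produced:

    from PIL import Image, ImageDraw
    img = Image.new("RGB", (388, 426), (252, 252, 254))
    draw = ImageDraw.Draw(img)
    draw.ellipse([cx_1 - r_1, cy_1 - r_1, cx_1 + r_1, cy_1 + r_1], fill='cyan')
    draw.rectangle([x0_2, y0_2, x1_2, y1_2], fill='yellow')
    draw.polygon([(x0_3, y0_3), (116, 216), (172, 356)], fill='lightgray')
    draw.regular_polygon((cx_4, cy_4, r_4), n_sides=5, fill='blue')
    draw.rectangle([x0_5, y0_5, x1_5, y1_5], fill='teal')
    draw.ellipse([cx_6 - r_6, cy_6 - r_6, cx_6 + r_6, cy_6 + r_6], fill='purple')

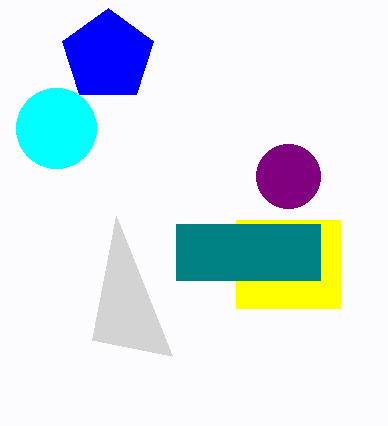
cx_1 = 56; cy_1 = 128; r_1 = 40; x0_2 = 236; y0_2 = 220; x1_2 = 340; y1_2 = 308; x0_3 = 92; y0_3 = 340; cx_4 = 108; cy_4 = 56; r_4 = 48; x0_5 = 176; y0_5 = 224; x1_5 = 320; y1_5 = 280; cx_6 = 288; cy_6 = 176; r_6 = 32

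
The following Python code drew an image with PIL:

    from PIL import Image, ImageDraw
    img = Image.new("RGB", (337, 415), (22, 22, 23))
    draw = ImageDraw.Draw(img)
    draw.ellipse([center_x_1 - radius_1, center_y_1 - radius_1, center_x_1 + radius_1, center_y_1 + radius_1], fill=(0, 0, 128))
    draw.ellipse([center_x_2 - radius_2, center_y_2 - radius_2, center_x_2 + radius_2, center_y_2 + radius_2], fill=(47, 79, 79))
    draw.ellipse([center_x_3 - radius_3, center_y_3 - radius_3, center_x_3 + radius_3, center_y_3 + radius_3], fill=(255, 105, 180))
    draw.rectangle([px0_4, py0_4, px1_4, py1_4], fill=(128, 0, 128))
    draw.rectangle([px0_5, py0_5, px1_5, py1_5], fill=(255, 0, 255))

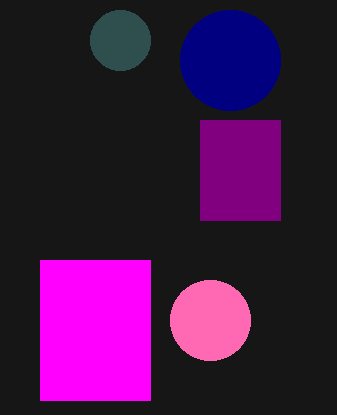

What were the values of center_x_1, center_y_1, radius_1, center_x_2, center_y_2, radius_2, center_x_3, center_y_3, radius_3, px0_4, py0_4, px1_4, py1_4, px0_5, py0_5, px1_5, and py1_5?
center_x_1 = 230; center_y_1 = 60; radius_1 = 50; center_x_2 = 120; center_y_2 = 40; radius_2 = 30; center_x_3 = 210; center_y_3 = 320; radius_3 = 40; px0_4 = 200; py0_4 = 120; px1_4 = 280; py1_4 = 220; px0_5 = 40; py0_5 = 260; px1_5 = 150; py1_5 = 400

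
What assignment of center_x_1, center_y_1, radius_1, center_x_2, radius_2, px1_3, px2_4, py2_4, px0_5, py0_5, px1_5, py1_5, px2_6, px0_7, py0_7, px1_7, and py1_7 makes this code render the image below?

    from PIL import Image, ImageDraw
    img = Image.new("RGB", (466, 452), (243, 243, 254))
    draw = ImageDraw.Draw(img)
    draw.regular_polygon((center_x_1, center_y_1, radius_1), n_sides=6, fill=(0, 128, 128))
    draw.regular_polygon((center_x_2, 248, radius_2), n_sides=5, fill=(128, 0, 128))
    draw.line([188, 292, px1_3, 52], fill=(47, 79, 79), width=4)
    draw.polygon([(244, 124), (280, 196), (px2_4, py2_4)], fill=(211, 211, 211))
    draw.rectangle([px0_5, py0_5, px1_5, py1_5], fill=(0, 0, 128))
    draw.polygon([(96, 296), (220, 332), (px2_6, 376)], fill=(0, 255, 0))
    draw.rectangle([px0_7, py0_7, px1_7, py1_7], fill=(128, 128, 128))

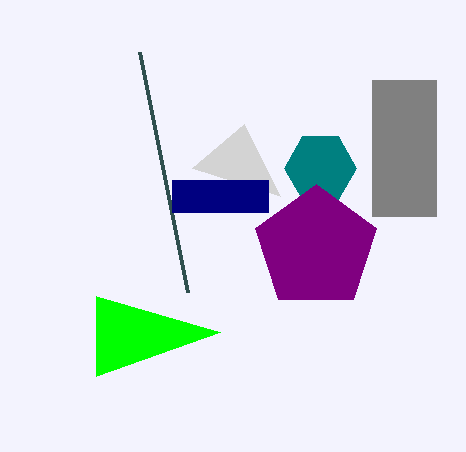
center_x_1 = 320
center_y_1 = 168
radius_1 = 36
center_x_2 = 316
radius_2 = 64
px1_3 = 140
px2_4 = 192
py2_4 = 168
px0_5 = 172
py0_5 = 180
px1_5 = 268
py1_5 = 212
px2_6 = 96
px0_7 = 372
py0_7 = 80
px1_7 = 436
py1_7 = 216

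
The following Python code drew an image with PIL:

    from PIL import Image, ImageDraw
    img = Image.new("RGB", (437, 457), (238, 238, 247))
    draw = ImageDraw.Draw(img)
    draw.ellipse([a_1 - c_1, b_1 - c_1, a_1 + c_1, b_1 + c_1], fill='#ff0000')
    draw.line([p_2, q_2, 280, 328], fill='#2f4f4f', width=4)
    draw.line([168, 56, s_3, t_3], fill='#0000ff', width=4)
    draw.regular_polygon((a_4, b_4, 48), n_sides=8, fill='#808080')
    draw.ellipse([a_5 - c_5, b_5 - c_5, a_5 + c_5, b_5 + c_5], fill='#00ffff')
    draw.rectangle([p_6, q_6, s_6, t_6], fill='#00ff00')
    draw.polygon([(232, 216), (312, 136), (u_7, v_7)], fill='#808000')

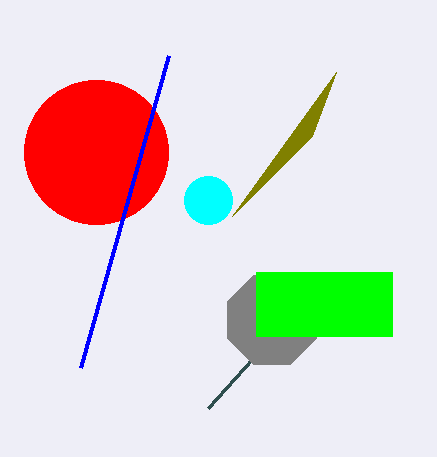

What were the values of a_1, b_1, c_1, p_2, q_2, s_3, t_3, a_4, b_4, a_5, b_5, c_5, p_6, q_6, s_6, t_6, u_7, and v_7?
a_1 = 96
b_1 = 152
c_1 = 72
p_2 = 208
q_2 = 408
s_3 = 80
t_3 = 368
a_4 = 272
b_4 = 320
a_5 = 208
b_5 = 200
c_5 = 24
p_6 = 256
q_6 = 272
s_6 = 392
t_6 = 336
u_7 = 336
v_7 = 72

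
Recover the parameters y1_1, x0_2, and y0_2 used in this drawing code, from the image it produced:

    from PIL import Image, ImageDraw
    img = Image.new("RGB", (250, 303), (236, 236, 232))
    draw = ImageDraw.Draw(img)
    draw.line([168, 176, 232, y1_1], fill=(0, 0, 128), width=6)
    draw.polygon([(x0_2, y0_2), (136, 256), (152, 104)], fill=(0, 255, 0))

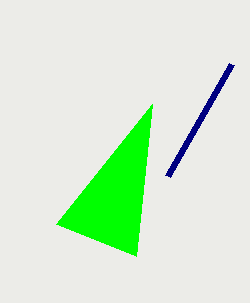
y1_1 = 64
x0_2 = 56
y0_2 = 224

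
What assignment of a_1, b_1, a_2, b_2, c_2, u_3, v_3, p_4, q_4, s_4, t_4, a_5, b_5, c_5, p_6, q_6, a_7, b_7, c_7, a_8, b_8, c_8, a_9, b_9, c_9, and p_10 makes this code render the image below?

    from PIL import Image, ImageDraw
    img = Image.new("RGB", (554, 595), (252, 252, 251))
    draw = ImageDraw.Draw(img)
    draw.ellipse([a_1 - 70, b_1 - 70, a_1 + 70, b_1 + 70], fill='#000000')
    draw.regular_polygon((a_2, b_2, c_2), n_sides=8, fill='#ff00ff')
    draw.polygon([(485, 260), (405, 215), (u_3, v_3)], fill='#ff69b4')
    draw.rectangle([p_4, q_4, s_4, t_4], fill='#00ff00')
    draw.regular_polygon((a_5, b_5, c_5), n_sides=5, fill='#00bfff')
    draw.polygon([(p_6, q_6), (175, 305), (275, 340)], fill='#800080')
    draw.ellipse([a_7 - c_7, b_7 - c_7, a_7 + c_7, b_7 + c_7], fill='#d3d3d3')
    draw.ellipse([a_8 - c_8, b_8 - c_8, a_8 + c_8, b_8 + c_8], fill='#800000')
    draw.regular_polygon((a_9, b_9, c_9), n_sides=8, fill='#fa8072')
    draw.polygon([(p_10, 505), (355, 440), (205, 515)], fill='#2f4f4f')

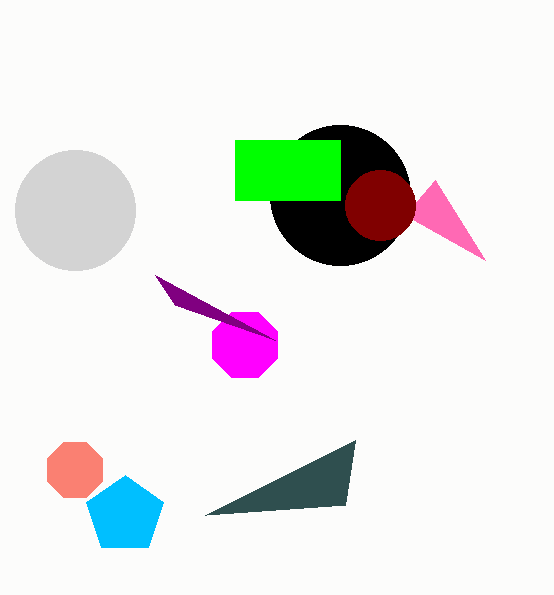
a_1 = 340; b_1 = 195; a_2 = 245; b_2 = 345; c_2 = 35; u_3 = 435; v_3 = 180; p_4 = 235; q_4 = 140; s_4 = 340; t_4 = 200; a_5 = 125; b_5 = 515; c_5 = 40; p_6 = 155; q_6 = 275; a_7 = 75; b_7 = 210; c_7 = 60; a_8 = 380; b_8 = 205; c_8 = 35; a_9 = 75; b_9 = 470; c_9 = 30; p_10 = 345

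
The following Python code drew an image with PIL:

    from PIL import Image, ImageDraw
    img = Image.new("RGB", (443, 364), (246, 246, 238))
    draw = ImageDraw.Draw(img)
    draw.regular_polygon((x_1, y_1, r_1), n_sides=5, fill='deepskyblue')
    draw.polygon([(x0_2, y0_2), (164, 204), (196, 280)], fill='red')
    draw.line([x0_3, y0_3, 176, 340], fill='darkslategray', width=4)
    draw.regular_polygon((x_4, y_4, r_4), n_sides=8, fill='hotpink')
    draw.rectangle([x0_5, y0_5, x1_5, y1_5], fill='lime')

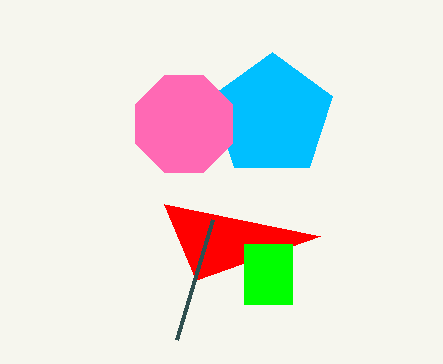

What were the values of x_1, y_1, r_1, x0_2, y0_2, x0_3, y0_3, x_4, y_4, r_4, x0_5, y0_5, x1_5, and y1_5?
x_1 = 272, y_1 = 116, r_1 = 64, x0_2 = 320, y0_2 = 236, x0_3 = 212, y0_3 = 220, x_4 = 184, y_4 = 124, r_4 = 52, x0_5 = 244, y0_5 = 244, x1_5 = 292, y1_5 = 304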